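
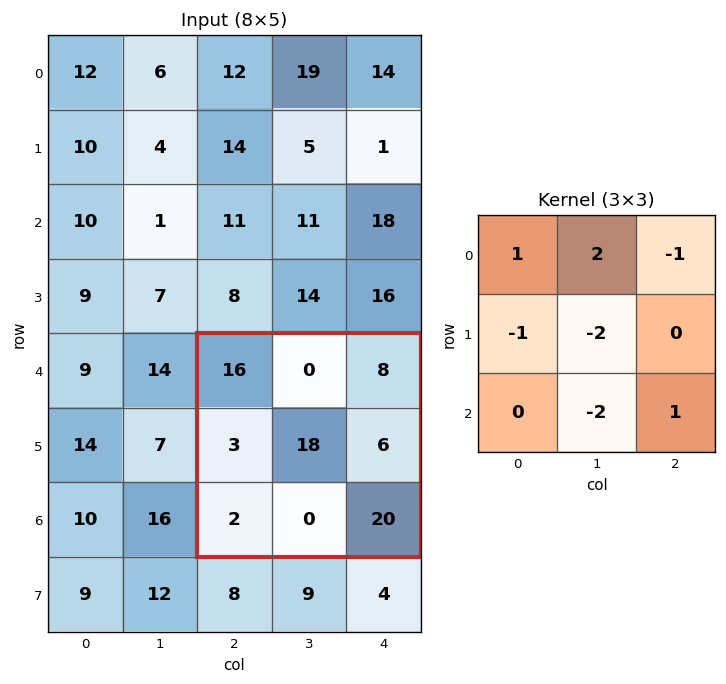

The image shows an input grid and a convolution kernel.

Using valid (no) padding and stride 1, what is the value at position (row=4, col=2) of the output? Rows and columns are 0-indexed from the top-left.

-11

The receptive field on the input at this output position is [16 0 8 / 3 18 6 / 2 0 20]. Elementwise product with the kernel and sum: 16·1 + 0·2 + 8·-1 + 3·-1 + 18·-2 + 0·-2 + 20·1.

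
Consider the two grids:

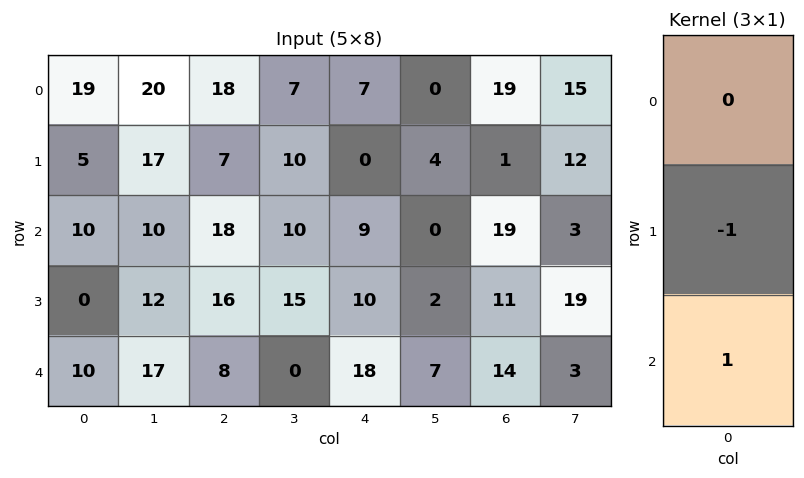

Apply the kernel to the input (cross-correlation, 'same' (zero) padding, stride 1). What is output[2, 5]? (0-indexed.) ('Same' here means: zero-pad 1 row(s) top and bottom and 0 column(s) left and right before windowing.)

2

The receptive field on the zero-padded input at this output position is [4 / 0 / 2]. Elementwise product with the kernel and sum: 0·-1 + 2·1.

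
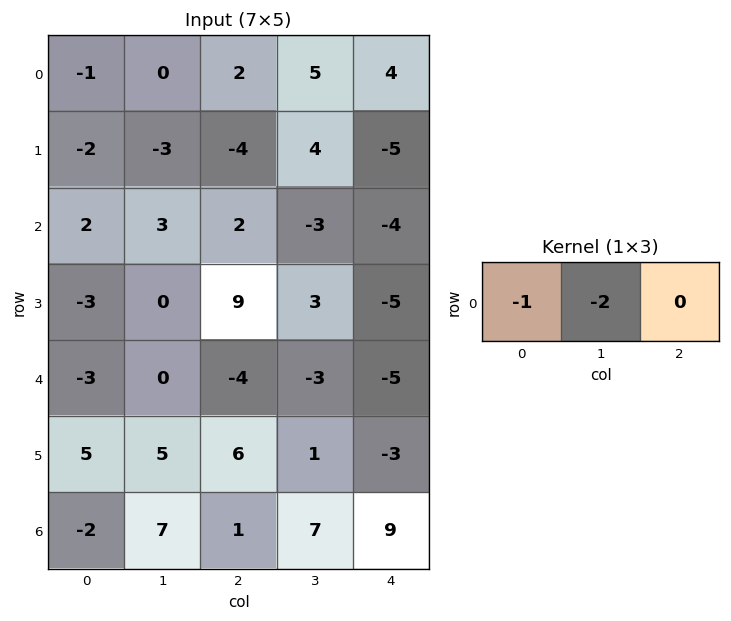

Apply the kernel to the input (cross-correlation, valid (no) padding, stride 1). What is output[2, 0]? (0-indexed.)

The receptive field on the input at this output position is [2 3 2]. Elementwise product with the kernel and sum: 2·-1 + 3·-2.

-8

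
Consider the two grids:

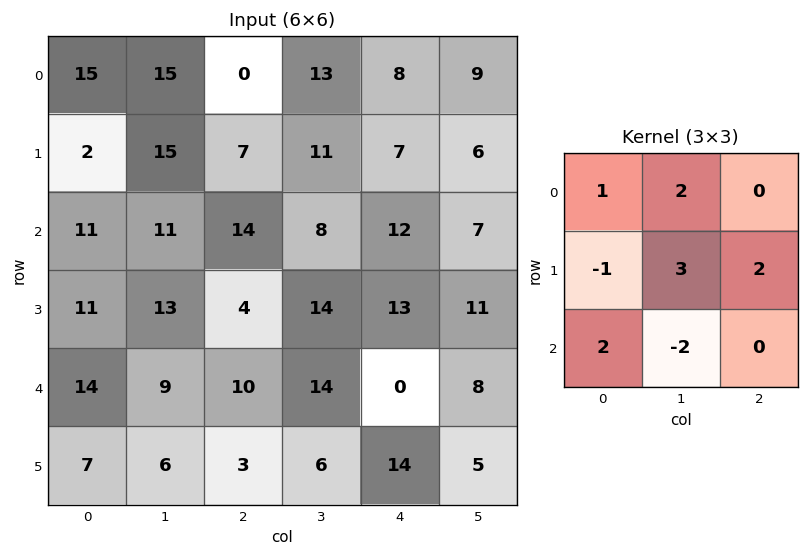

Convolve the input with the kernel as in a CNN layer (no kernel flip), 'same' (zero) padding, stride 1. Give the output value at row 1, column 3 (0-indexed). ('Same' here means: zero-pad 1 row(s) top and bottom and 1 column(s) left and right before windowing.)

78

The receptive field on the zero-padded input at this output position is [0 13 8 / 7 11 7 / 14 8 12]. Elementwise product with the kernel and sum: 0·1 + 13·2 + 7·-1 + 11·3 + 7·2 + 14·2 + 8·-2.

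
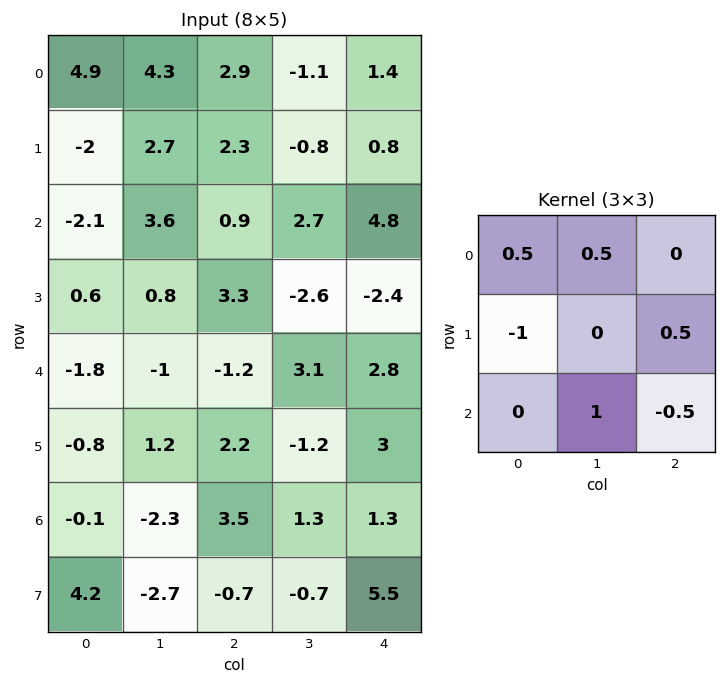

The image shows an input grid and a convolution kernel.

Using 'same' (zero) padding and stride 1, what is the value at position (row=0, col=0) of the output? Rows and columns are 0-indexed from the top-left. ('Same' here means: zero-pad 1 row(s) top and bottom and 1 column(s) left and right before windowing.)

-1.2

The receptive field on the zero-padded input at this output position is [0 0 0 / 0 4.9 4.3 / 0 -2 2.7]. Elementwise product with the kernel and sum: 0·0.5 + 0·0.5 + 0·-1 + 4.3·0.5 + -2·1 + 2.7·-0.5.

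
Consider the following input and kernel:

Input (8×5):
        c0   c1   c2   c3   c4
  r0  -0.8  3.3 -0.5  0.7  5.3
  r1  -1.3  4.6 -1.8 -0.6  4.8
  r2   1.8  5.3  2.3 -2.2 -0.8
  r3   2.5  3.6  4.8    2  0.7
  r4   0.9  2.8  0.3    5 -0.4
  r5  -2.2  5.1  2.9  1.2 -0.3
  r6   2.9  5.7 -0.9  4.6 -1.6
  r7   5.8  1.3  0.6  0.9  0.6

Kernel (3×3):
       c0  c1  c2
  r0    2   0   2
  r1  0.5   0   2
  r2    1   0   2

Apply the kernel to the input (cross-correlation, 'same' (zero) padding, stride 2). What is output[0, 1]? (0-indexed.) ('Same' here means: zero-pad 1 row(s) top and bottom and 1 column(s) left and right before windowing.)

6.45

The receptive field on the zero-padded input at this output position is [0 0 0 / 3.3 -0.5 0.7 / 4.6 -1.8 -0.6]. Elementwise product with the kernel and sum: 0·2 + 0·2 + 3.3·0.5 + 0.7·2 + 4.6·1 + -0.6·2.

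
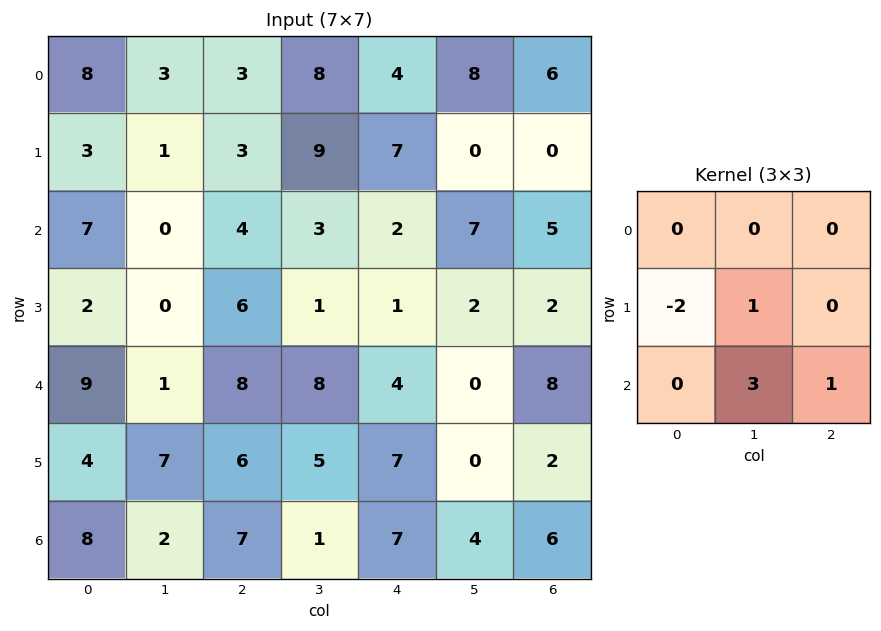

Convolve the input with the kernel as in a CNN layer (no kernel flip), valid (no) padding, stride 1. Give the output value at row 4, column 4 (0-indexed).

4

The receptive field on the input at this output position is [4 0 8 / 7 0 2 / 7 4 6]. Elementwise product with the kernel and sum: 7·-2 + 0·1 + 4·3 + 6·1.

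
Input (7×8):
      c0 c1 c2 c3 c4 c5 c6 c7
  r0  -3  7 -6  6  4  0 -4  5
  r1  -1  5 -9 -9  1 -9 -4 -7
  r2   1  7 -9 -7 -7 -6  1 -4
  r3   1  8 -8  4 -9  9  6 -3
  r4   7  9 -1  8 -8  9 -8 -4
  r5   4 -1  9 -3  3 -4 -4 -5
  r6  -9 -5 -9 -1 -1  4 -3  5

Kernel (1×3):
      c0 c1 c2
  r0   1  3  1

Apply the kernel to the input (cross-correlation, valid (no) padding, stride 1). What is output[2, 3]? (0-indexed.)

-34

The receptive field on the input at this output position is [-7 -7 -6]. Elementwise product with the kernel and sum: -7·1 + -7·3 + -6·1.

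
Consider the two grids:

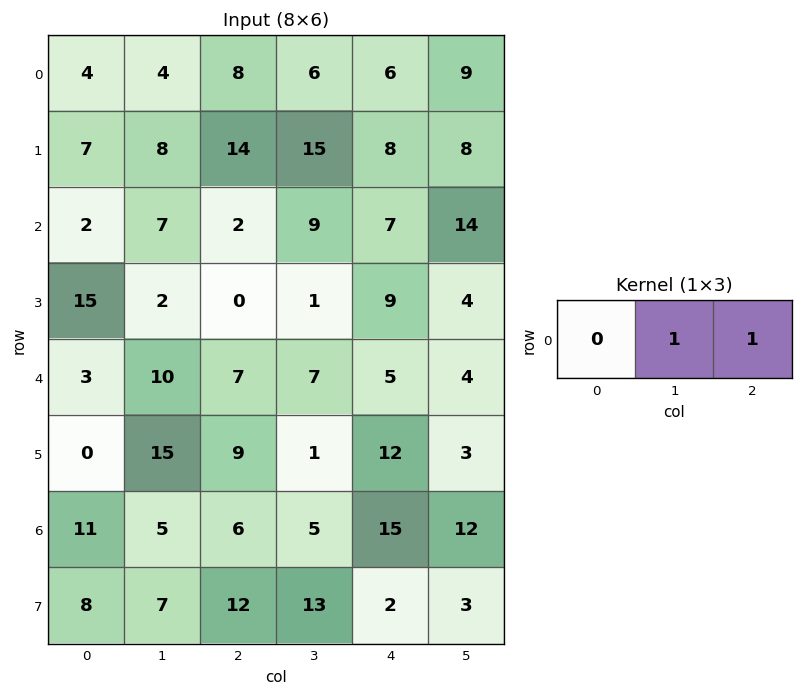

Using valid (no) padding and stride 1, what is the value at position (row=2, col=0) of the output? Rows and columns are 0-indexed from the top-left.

9

The receptive field on the input at this output position is [2 7 2]. Elementwise product with the kernel and sum: 7·1 + 2·1.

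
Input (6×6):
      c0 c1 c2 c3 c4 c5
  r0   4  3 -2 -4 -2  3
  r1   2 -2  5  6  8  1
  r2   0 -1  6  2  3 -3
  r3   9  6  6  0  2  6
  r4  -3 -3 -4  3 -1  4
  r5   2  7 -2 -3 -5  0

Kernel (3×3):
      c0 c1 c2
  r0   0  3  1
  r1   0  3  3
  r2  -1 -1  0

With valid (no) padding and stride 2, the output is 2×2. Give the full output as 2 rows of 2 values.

Output[0,0]: The receptive field on the input at this output position is [4 3 -2 / 2 -2 5 / 0 -1 6]. Elementwise product with the kernel and sum: 3·3 + -2·1 + -2·3 + 5·3 + 0·-1 + -1·-1.
Output[0,1]: The receptive field on the input at this output position is [-2 -4 -2 / 5 6 8 / 6 2 3]. Elementwise product with the kernel and sum: -4·3 + -2·1 + 6·3 + 8·3 + 6·-1 + 2·-1.

17 20
45 16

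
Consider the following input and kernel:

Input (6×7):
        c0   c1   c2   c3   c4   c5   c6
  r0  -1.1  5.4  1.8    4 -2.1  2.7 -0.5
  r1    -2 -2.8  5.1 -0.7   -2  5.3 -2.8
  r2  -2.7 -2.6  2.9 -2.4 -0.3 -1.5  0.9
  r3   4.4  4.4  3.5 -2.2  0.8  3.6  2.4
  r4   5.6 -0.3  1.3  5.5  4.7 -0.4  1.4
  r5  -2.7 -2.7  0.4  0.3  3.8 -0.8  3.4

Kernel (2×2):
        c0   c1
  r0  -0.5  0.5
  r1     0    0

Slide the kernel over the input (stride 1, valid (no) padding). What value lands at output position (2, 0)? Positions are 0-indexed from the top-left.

The receptive field on the input at this output position is [-2.7 -2.6 / 4.4 4.4]. Elementwise product with the kernel and sum: -2.7·-0.5 + -2.6·0.5.

0.05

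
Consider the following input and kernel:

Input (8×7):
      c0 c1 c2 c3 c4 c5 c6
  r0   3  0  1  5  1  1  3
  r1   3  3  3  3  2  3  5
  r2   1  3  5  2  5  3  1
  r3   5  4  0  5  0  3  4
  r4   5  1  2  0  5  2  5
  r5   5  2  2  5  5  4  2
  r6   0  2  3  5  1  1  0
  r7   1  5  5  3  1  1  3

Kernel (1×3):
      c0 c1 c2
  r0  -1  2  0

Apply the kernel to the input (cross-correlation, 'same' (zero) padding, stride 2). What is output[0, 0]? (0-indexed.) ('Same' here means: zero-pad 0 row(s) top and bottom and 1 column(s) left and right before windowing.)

The receptive field on the zero-padded input at this output position is [0 3 0]. Elementwise product with the kernel and sum: 0·-1 + 3·2.

6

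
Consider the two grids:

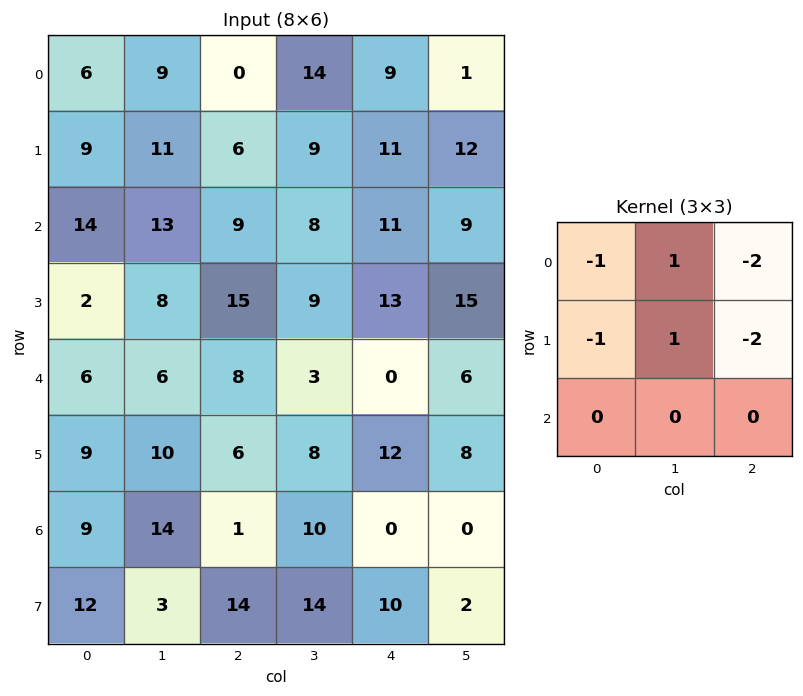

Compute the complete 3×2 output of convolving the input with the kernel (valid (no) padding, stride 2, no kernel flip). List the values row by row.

-7 -23
-43 -55
-27 -27

Output[0,0]: The receptive field on the input at this output position is [6 9 0 / 9 11 6 / 14 13 9]. Elementwise product with the kernel and sum: 6·-1 + 9·1 + 0·-2 + 9·-1 + 11·1 + 6·-2.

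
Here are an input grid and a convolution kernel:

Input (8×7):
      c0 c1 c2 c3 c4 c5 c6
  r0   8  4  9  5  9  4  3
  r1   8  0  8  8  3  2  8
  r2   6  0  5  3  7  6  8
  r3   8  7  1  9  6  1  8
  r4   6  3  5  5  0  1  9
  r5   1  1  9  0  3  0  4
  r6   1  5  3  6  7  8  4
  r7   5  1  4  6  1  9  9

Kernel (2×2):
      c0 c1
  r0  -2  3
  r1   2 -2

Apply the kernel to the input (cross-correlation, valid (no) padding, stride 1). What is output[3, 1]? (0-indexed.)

The receptive field on the input at this output position is [7 1 / 3 5]. Elementwise product with the kernel and sum: 7·-2 + 1·3 + 3·2 + 5·-2.

-15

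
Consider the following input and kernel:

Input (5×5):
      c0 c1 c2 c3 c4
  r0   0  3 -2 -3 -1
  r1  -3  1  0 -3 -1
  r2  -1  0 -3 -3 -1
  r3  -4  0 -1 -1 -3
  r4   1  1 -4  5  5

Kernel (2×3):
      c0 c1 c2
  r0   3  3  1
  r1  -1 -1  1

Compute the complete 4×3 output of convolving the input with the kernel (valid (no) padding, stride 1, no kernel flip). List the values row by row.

Output[0,0]: The receptive field on the input at this output position is [0 3 -2 / -3 1 0]. Elementwise product with the kernel and sum: 0·3 + 3·3 + -2·1 + -3·-1 + 1·-1 + 0·1.
Output[0,1]: The receptive field on the input at this output position is [3 -2 -3 / 1 0 -3]. Elementwise product with the kernel and sum: 3·3 + -2·3 + -3·1 + 1·-1 + 0·-1 + -3·1.

9 -4 -14
-8 0 -5
-3 -12 -20
-19 4 -5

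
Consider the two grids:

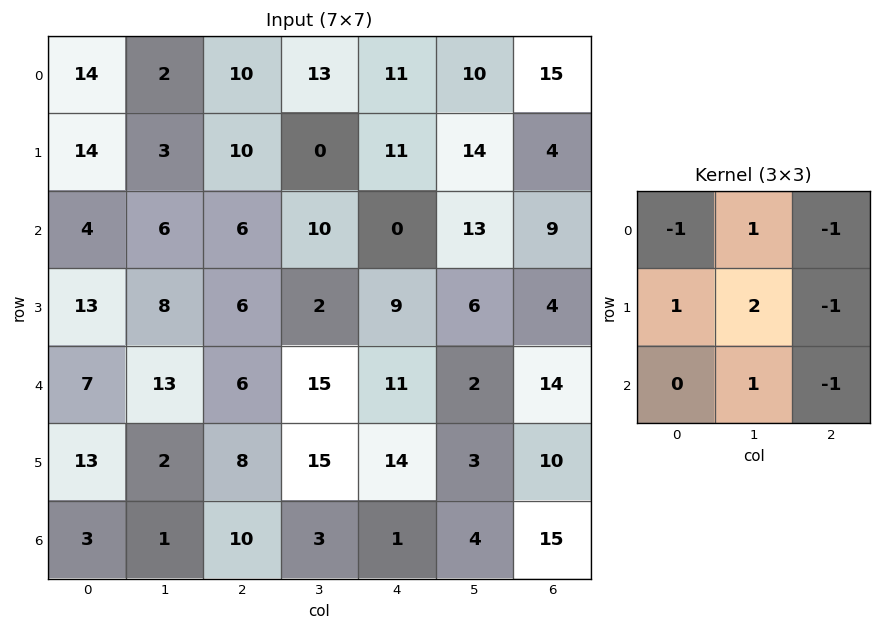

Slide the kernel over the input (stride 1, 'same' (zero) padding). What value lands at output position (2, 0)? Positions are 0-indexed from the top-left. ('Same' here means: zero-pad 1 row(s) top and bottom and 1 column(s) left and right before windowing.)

The receptive field on the zero-padded input at this output position is [0 14 3 / 0 4 6 / 0 13 8]. Elementwise product with the kernel and sum: 0·-1 + 14·1 + 3·-1 + 0·1 + 4·2 + 6·-1 + 13·1 + 8·-1.

18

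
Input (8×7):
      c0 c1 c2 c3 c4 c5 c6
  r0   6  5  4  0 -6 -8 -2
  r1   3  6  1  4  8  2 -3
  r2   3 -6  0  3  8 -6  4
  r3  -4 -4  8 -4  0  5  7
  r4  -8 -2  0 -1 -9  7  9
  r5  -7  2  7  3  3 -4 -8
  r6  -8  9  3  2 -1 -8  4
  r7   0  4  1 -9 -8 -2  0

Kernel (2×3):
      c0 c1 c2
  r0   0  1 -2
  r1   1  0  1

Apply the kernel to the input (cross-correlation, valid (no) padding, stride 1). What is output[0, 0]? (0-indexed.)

The receptive field on the input at this output position is [6 5 4 / 3 6 1]. Elementwise product with the kernel and sum: 5·1 + 4·-2 + 3·1 + 1·1.

1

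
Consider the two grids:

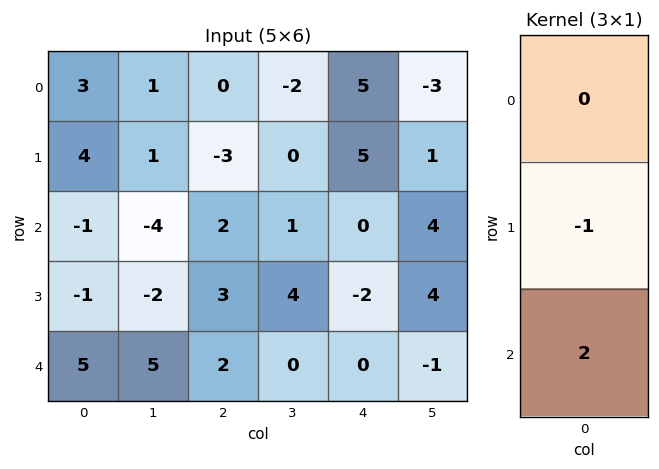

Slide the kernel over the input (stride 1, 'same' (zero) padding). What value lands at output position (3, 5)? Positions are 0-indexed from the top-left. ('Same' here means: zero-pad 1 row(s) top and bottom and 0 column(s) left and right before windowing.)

-6

The receptive field on the zero-padded input at this output position is [4 / 4 / -1]. Elementwise product with the kernel and sum: 4·-1 + -1·2.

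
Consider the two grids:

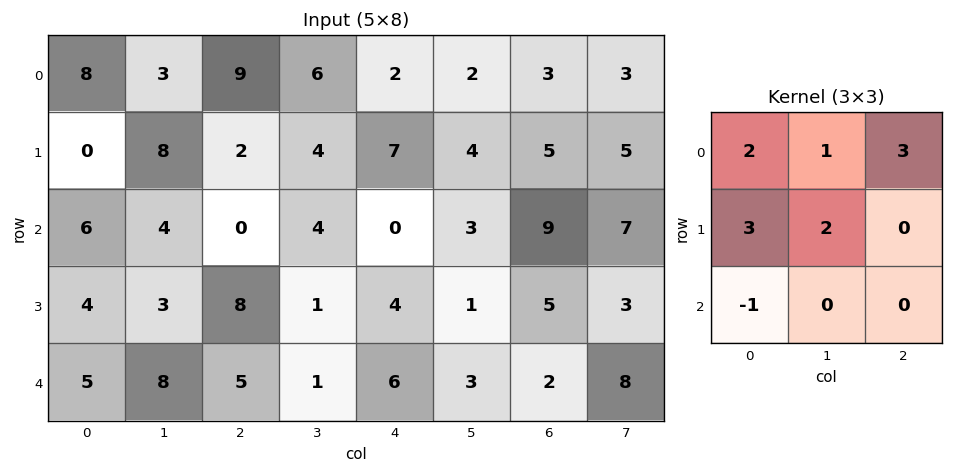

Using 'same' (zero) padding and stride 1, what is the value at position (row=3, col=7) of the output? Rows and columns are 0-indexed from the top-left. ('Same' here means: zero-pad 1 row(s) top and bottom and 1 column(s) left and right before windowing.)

44

The receptive field on the zero-padded input at this output position is [9 7 0 / 5 3 0 / 2 8 0]. Elementwise product with the kernel and sum: 9·2 + 7·1 + 0·3 + 5·3 + 3·2 + 2·-1.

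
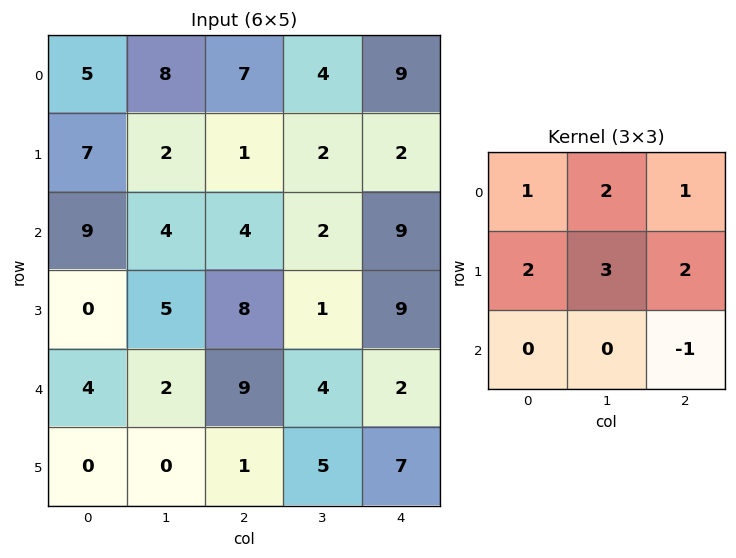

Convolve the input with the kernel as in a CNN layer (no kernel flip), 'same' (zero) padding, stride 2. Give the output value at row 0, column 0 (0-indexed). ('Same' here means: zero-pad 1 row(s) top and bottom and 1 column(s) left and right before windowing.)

29

The receptive field on the zero-padded input at this output position is [0 0 0 / 0 5 8 / 0 7 2]. Elementwise product with the kernel and sum: 0·1 + 0·2 + 0·1 + 0·2 + 5·3 + 8·2 + 2·-1.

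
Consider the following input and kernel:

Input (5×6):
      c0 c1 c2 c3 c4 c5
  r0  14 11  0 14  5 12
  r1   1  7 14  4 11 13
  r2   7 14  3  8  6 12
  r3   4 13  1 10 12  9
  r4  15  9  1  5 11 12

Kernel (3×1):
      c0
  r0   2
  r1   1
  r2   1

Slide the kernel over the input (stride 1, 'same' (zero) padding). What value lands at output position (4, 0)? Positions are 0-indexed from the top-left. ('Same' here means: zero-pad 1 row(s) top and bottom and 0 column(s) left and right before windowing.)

The receptive field on the zero-padded input at this output position is [4 / 15 / 0]. Elementwise product with the kernel and sum: 4·2 + 15·1 + 0·1.

23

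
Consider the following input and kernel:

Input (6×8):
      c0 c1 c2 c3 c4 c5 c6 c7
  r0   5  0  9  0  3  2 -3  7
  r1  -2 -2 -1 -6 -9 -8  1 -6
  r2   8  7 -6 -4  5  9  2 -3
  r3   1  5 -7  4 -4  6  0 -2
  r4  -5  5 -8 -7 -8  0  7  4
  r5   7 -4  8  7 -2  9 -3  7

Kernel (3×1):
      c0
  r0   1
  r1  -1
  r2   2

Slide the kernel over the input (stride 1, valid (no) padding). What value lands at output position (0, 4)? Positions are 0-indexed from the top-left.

The receptive field on the input at this output position is [3 / -9 / 5]. Elementwise product with the kernel and sum: 3·1 + -9·-1 + 5·2.

22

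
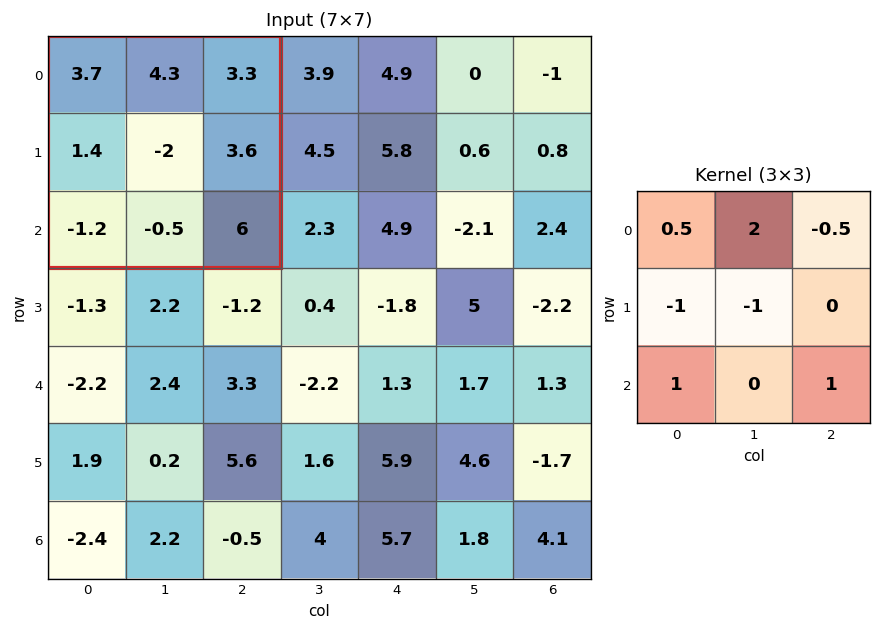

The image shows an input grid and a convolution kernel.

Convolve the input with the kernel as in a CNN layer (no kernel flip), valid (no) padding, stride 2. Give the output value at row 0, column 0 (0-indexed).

14.2

The receptive field on the input at this output position is [3.7 4.3 3.3 / 1.4 -2 3.6 / -1.2 -0.5 6]. Elementwise product with the kernel and sum: 3.7·0.5 + 4.3·2 + 3.3·-0.5 + 1.4·-1 + -2·-1 + -1.2·1 + 6·1.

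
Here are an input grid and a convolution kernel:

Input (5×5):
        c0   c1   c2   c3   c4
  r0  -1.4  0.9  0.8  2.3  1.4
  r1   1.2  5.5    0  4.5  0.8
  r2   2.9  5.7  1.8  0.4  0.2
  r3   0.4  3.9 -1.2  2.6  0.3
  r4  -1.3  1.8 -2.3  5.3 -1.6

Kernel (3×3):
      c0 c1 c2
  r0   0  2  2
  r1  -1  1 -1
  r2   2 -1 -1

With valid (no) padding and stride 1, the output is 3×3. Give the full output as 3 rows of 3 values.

Output[0,0]: The receptive field on the input at this output position is [-1.4 0.9 0.8 / 1.2 5.5 0 / 2.9 5.7 1.8]. Elementwise product with the kernel and sum: 0.9·2 + 0.8·2 + 1.2·-1 + 5.5·1 + 0·-1 + 2.9·2 + 5.7·-1 + 1.8·-1.

6 5.4 14.1
10.1 11.1 3.7
17.6 -2.7 -3.6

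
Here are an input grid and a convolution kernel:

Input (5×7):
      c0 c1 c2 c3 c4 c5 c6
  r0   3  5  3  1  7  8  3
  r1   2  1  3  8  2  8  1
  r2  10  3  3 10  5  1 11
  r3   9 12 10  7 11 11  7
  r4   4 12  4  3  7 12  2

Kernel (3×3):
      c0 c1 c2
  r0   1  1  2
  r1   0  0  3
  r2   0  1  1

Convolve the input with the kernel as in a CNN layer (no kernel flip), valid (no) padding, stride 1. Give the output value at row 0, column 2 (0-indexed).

The receptive field on the input at this output position is [3 1 7 / 3 8 2 / 3 10 5]. Elementwise product with the kernel and sum: 3·1 + 1·1 + 7·2 + 2·3 + 10·1 + 5·1.

39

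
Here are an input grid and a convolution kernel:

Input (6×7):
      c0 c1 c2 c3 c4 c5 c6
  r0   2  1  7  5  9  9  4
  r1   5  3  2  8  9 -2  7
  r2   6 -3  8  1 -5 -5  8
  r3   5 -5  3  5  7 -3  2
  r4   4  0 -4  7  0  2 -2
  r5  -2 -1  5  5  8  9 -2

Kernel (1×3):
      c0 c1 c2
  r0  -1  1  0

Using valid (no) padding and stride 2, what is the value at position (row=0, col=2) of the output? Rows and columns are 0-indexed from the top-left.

The receptive field on the input at this output position is [9 9 4]. Elementwise product with the kernel and sum: 9·-1 + 9·1.

0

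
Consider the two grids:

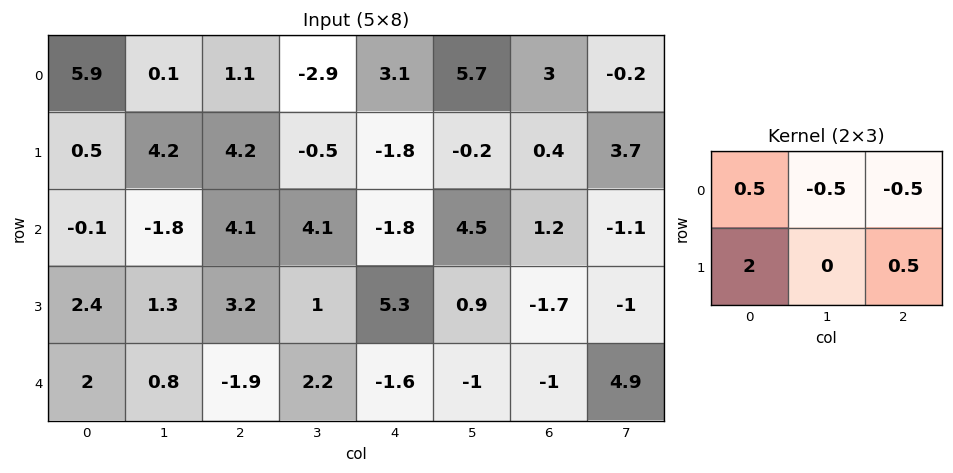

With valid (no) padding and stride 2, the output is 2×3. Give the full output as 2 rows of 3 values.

5.45 7.95 -6.2
5.2 9.95 6

Output[0,0]: The receptive field on the input at this output position is [5.9 0.1 1.1 / 0.5 4.2 4.2]. Elementwise product with the kernel and sum: 5.9·0.5 + 0.1·-0.5 + 1.1·-0.5 + 0.5·2 + 4.2·0.5.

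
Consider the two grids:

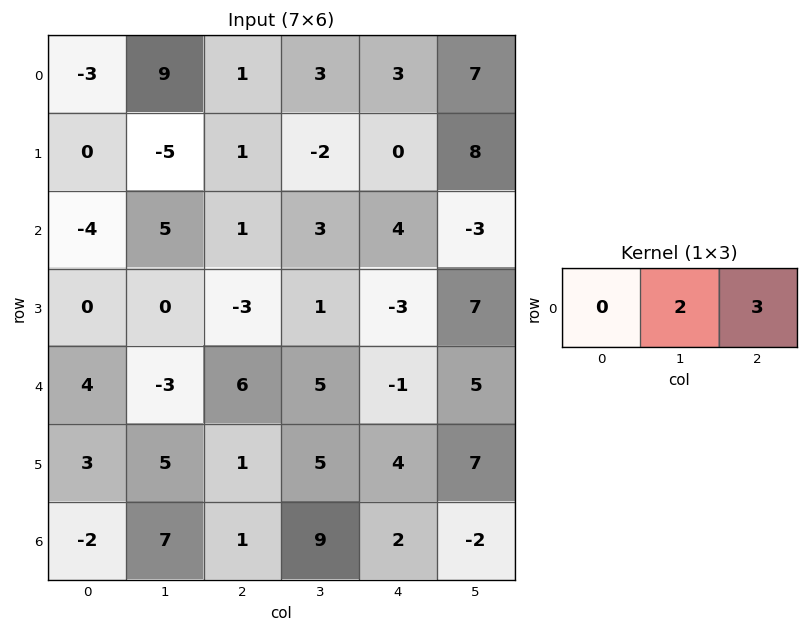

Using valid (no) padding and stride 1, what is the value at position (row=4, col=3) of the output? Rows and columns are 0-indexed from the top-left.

The receptive field on the input at this output position is [5 -1 5]. Elementwise product with the kernel and sum: -1·2 + 5·3.

13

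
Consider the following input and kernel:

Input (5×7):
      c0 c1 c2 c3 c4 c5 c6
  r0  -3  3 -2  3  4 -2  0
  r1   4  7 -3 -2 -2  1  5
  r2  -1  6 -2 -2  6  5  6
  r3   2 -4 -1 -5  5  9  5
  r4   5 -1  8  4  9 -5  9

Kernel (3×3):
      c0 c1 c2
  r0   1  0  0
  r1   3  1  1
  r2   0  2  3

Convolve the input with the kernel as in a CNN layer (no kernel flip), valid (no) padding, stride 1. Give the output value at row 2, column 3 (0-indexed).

0

The receptive field on the input at this output position is [-2 6 5 / -5 5 9 / 4 9 -5]. Elementwise product with the kernel and sum: -2·1 + -5·3 + 5·1 + 9·1 + 9·2 + -5·3.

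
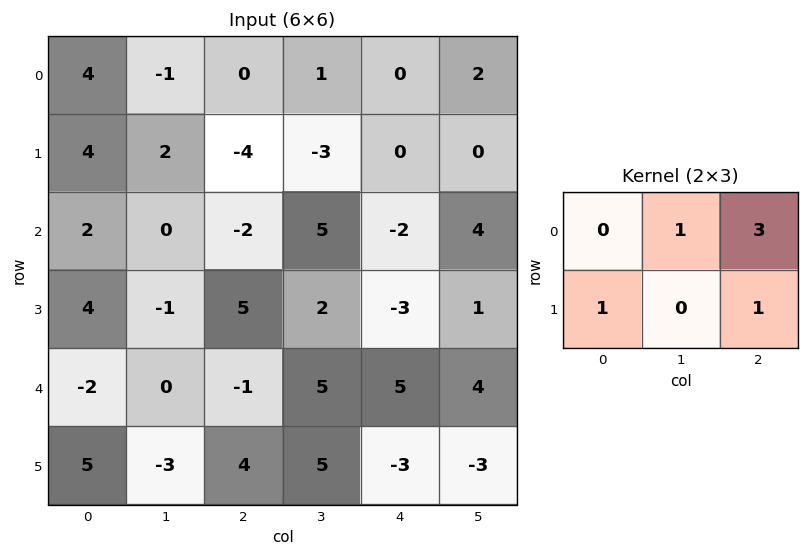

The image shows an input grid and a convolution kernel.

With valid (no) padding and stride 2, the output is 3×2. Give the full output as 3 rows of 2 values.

Output[0,0]: The receptive field on the input at this output position is [4 -1 0 / 4 2 -4]. Elementwise product with the kernel and sum: -1·1 + 0·3 + 4·1 + -4·1.

-1 -3
3 1
6 21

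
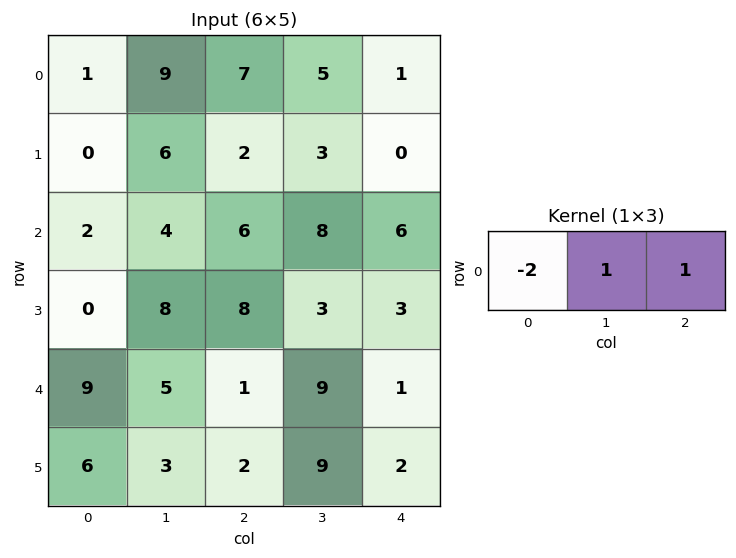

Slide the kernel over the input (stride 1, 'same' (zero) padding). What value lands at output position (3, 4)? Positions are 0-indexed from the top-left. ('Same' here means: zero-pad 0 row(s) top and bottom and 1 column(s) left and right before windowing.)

The receptive field on the zero-padded input at this output position is [3 3 0]. Elementwise product with the kernel and sum: 3·-2 + 3·1 + 0·1.

-3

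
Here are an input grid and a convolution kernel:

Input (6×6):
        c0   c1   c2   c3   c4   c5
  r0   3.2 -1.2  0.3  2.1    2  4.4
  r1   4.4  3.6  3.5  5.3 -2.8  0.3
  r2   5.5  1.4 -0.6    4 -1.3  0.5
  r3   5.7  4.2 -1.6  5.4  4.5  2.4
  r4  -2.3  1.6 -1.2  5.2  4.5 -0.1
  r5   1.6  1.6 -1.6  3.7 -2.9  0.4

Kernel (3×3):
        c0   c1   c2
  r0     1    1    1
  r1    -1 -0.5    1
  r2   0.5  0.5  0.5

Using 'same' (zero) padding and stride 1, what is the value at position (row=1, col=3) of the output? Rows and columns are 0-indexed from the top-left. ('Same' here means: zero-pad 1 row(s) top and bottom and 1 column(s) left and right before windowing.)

The receptive field on the zero-padded input at this output position is [0.3 2.1 2 / 3.5 5.3 -2.8 / -0.6 4 -1.3]. Elementwise product with the kernel and sum: 0.3·1 + 2.1·1 + 2·1 + 3.5·-1 + 5.3·-0.5 + -2.8·1 + -0.6·0.5 + 4·0.5 + -1.3·0.5.

-3.5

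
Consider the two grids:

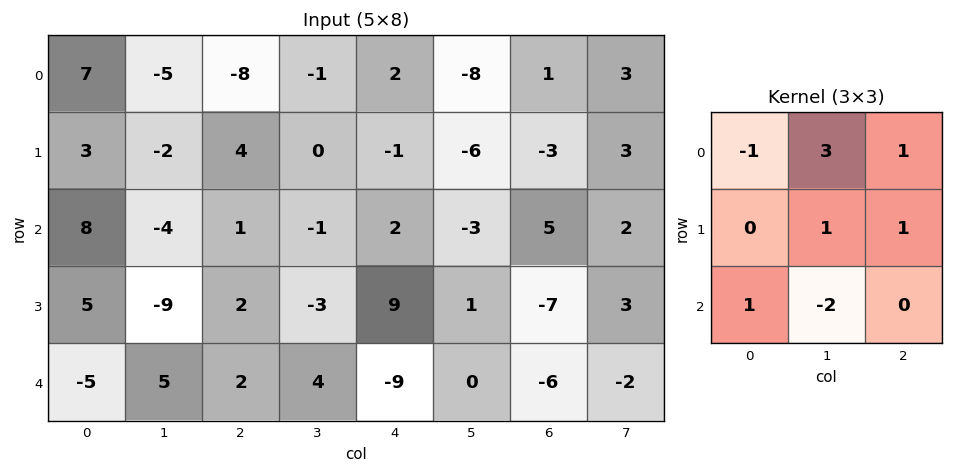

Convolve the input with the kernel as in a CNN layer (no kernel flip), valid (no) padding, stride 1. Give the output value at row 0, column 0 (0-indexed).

The receptive field on the input at this output position is [7 -5 -8 / 3 -2 4 / 8 -4 1]. Elementwise product with the kernel and sum: 7·-1 + -5·3 + -8·1 + -2·1 + 4·1 + 8·1 + -4·-2.

-12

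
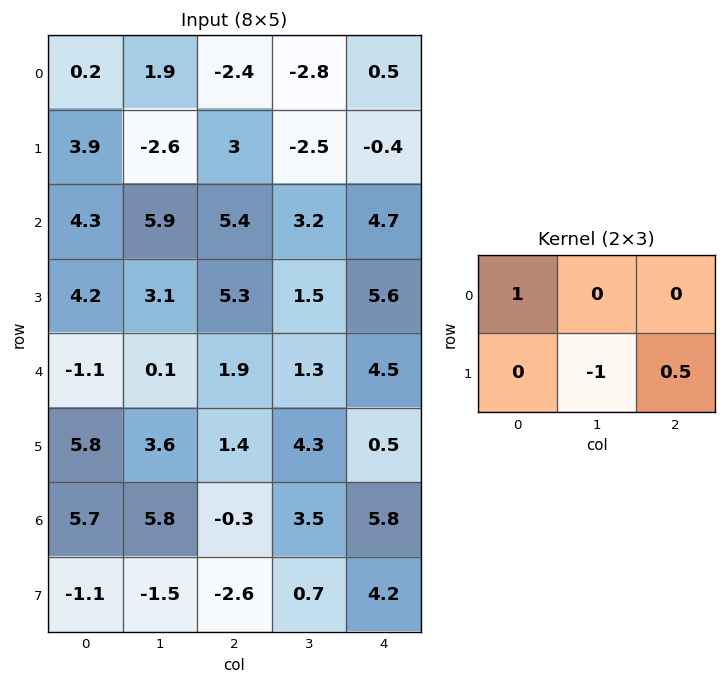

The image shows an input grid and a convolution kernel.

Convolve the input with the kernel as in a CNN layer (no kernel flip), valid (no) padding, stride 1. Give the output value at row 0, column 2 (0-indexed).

-0.1

The receptive field on the input at this output position is [-2.4 -2.8 0.5 / 3 -2.5 -0.4]. Elementwise product with the kernel and sum: -2.4·1 + -2.5·-1 + -0.4·0.5.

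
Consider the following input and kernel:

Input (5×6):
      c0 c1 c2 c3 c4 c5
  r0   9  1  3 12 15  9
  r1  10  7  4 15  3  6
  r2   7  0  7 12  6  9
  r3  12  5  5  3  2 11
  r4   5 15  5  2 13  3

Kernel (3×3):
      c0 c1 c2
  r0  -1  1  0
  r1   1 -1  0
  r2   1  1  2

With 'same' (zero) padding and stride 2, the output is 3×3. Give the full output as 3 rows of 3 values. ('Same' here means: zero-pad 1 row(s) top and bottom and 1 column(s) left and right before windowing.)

Output[0,0]: The receptive field on the zero-padded input at this output position is [0 0 0 / 0 9 1 / 0 10 7]. Elementwise product with the kernel and sum: 0·-1 + 0·1 + 0·1 + 9·-1 + 0·1 + 10·1 + 7·2.
Output[0,1]: The receptive field on the zero-padded input at this output position is [0 0 0 / 1 3 12 / 7 4 15]. Elementwise product with the kernel and sum: 0·-1 + 0·1 + 1·1 + 3·-1 + 7·1 + 4·1 + 15·2.

15 39 27
25 6 21
7 10 -12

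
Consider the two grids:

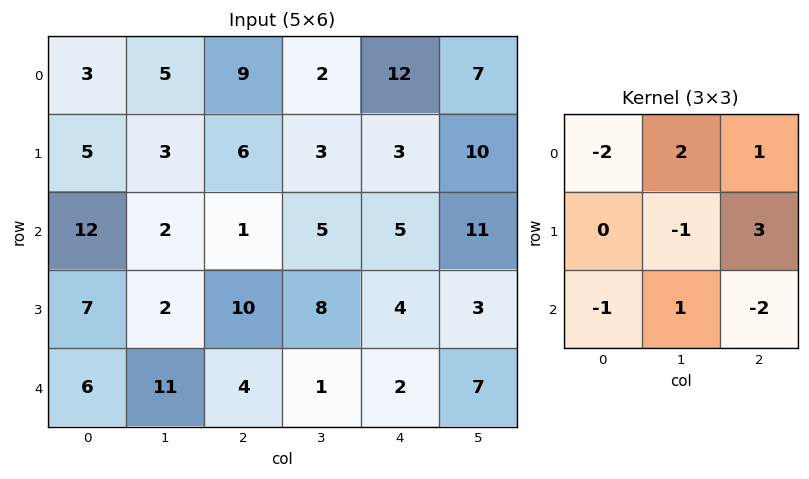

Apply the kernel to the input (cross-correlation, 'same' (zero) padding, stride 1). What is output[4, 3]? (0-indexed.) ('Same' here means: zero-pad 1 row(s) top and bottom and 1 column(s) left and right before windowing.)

5

The receptive field on the zero-padded input at this output position is [10 8 4 / 4 1 2 / 0 0 0]. Elementwise product with the kernel and sum: 10·-2 + 8·2 + 4·1 + 1·-1 + 2·3 + 0·-1 + 0·1 + 0·-2.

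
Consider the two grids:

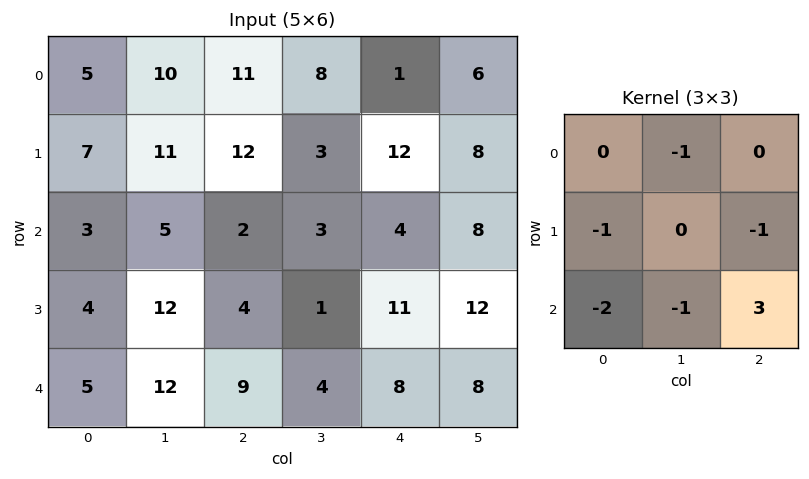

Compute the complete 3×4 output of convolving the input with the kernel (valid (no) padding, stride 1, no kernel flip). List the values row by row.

Output[0,0]: The receptive field on the input at this output position is [5 10 11 / 7 11 12 / 3 5 2]. Elementwise product with the kernel and sum: 10·-1 + 7·-1 + 12·-1 + 3·-2 + 5·-1 + 2·3.

-34 -28 -27 2
-24 -45 15 0
-8 -36 -16 -9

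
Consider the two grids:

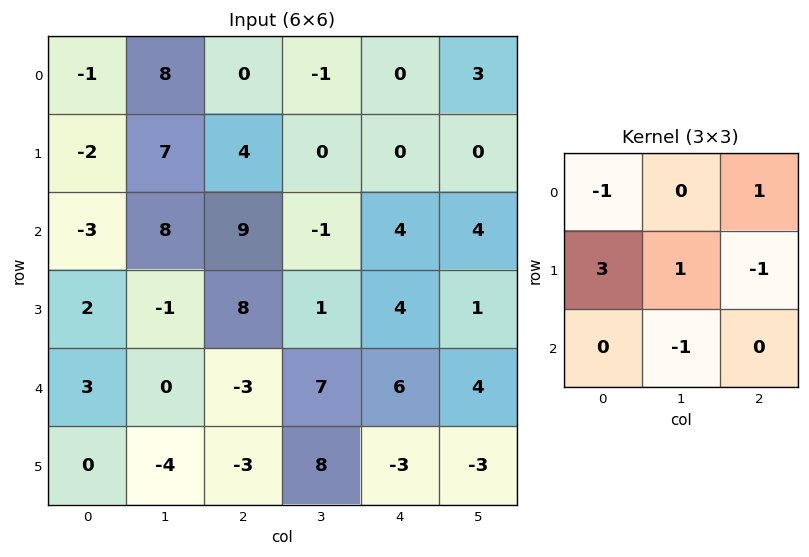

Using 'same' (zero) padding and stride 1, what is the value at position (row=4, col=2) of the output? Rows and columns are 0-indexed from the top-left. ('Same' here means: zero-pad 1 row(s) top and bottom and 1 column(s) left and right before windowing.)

-5

The receptive field on the zero-padded input at this output position is [-1 8 1 / 0 -3 7 / -4 -3 8]. Elementwise product with the kernel and sum: -1·-1 + 1·1 + 0·3 + -3·1 + 7·-1 + -3·-1.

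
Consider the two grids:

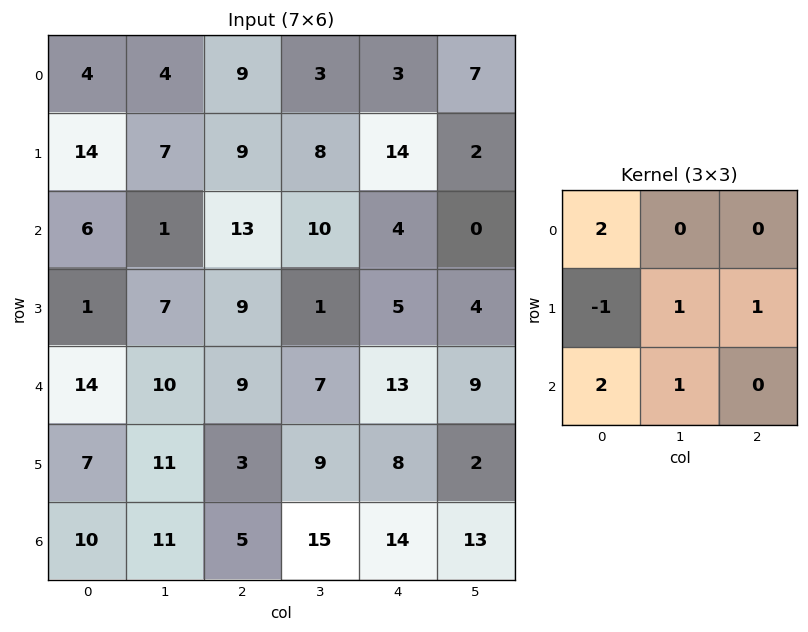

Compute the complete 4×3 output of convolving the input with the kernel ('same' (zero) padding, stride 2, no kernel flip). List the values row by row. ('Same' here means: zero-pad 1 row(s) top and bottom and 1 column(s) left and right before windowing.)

Output[0,0]: The receptive field on the zero-padded input at this output position is [0 0 0 / 0 4 4 / 0 14 7]. Elementwise product with the kernel and sum: 0·2 + 0·-1 + 4·1 + 4·1 + 0·2 + 14·1.
Output[0,1]: The receptive field on the zero-padded input at this output position is [0 0 0 / 4 9 3 / 7 9 8]. Elementwise product with the kernel and sum: 0·2 + 4·-1 + 9·1 + 3·1 + 7·2 + 9·1.

22 31 37
8 59 17
31 45 43
21 31 30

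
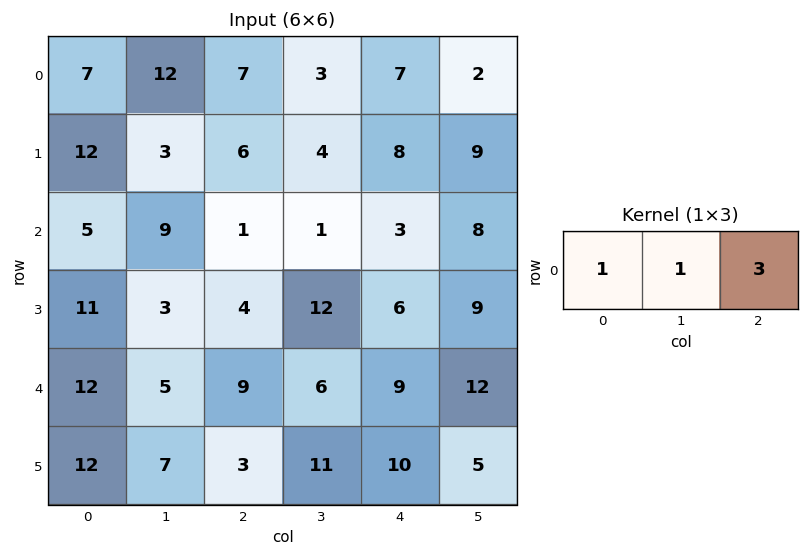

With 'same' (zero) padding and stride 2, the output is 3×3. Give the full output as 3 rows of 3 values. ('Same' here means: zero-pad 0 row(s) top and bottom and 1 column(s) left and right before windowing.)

43 28 16
32 13 28
27 32 51

Output[0,0]: The receptive field on the zero-padded input at this output position is [0 7 12]. Elementwise product with the kernel and sum: 0·1 + 7·1 + 12·3.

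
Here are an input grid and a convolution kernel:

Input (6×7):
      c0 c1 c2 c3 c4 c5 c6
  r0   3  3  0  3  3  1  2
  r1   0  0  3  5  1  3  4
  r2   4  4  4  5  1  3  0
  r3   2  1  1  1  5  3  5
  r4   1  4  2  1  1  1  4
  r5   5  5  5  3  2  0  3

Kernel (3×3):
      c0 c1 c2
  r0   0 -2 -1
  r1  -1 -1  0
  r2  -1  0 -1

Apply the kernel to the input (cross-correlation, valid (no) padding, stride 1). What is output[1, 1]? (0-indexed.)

-21

The receptive field on the input at this output position is [0 3 5 / 4 4 5 / 1 1 1]. Elementwise product with the kernel and sum: 3·-2 + 5·-1 + 4·-1 + 4·-1 + 1·-1 + 1·-1.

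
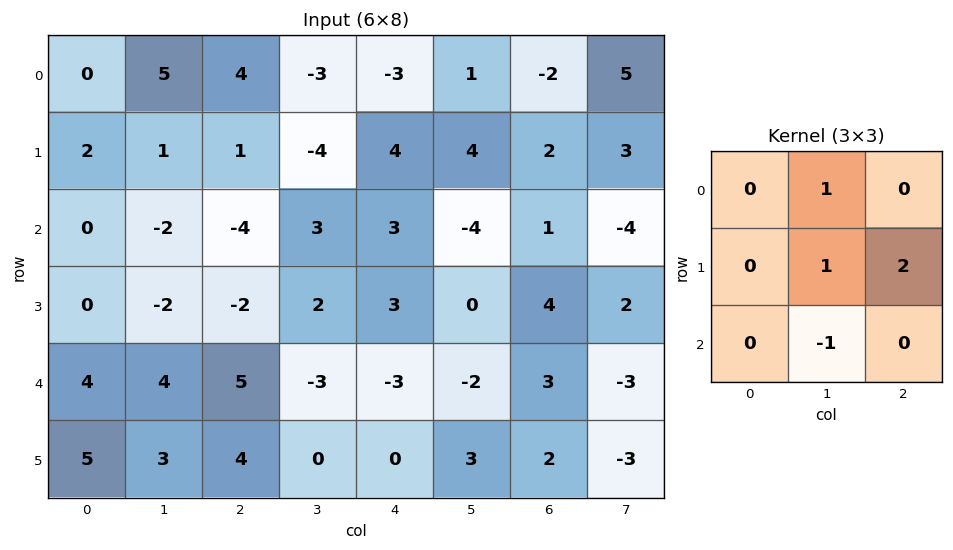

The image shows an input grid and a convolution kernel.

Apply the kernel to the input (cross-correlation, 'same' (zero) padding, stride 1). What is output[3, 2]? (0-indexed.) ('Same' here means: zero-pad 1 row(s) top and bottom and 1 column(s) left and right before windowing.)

The receptive field on the zero-padded input at this output position is [-2 -4 3 / -2 -2 2 / 4 5 -3]. Elementwise product with the kernel and sum: -4·1 + -2·1 + 2·2 + 5·-1.

-7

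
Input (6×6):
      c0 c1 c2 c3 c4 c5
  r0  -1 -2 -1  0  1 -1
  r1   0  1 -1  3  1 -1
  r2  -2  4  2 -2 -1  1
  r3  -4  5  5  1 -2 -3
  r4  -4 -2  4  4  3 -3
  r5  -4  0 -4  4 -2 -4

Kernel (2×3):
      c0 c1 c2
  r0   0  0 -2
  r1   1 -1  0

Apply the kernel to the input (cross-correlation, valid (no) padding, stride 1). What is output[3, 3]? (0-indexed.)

The receptive field on the input at this output position is [1 -2 -3 / 4 3 -3]. Elementwise product with the kernel and sum: -3·-2 + 4·1 + 3·-1.

7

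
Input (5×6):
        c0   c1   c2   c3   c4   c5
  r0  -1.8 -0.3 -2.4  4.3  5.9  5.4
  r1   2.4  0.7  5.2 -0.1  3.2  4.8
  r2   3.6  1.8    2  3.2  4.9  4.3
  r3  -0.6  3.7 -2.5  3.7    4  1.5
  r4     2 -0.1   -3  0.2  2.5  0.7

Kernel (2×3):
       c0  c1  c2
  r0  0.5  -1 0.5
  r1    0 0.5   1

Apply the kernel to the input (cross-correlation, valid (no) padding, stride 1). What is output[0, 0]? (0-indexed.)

The receptive field on the input at this output position is [-1.8 -0.3 -2.4 / 2.4 0.7 5.2]. Elementwise product with the kernel and sum: -1.8·0.5 + -0.3·-1 + -2.4·0.5 + 0.7·0.5 + 5.2·1.

3.75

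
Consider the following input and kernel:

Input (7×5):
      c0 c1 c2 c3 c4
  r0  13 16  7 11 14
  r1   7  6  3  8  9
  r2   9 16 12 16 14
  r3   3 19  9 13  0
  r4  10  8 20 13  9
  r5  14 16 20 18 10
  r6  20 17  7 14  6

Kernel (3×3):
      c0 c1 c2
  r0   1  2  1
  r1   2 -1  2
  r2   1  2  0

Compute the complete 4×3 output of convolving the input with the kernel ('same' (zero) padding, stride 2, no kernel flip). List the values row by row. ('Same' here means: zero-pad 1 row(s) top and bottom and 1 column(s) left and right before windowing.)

Output[0,0]: The receptive field on the zero-padded input at this output position is [0 0 0 / 0 13 16 / 0 7 6]. Elementwise product with the kernel and sum: 0·1 + 0·2 + 0·1 + 0·2 + 13·-1 + 16·2 + 0·1 + 7·2.
Output[0,1]: The receptive field on the zero-padded input at this output position is [0 0 0 / 16 7 11 / 6 3 8]. Elementwise product with the kernel and sum: 0·1 + 0·2 + 0·1 + 16·2 + 7·-1 + 11·2 + 6·1 + 3·2.

33 59 34
49 109 57
59 128 68
58 129 60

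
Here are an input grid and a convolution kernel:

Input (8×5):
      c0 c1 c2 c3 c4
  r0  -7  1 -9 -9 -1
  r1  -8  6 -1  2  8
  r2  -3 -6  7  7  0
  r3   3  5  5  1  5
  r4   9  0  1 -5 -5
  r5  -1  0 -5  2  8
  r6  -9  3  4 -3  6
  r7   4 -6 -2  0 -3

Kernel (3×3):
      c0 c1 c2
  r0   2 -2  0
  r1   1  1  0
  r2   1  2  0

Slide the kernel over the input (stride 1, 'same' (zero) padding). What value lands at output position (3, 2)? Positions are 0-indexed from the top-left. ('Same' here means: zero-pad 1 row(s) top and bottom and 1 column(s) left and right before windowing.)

-14

The receptive field on the zero-padded input at this output position is [-6 7 7 / 5 5 1 / 0 1 -5]. Elementwise product with the kernel and sum: -6·2 + 7·-2 + 5·1 + 5·1 + 0·1 + 1·2.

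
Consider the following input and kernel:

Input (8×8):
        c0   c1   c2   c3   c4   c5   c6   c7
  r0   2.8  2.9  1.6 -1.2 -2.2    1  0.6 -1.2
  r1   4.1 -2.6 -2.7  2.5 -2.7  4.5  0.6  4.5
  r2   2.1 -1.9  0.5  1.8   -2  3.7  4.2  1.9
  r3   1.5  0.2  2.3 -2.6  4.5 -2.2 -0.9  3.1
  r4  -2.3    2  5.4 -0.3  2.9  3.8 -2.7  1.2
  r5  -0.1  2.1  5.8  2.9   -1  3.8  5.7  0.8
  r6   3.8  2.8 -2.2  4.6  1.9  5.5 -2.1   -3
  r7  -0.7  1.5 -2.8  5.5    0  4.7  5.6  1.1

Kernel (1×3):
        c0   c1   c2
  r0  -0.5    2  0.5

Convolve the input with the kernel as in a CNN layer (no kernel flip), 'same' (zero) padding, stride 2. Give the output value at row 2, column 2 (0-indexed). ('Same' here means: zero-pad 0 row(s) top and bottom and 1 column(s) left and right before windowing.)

The receptive field on the zero-padded input at this output position is [-0.3 2.9 3.8]. Elementwise product with the kernel and sum: -0.3·-0.5 + 2.9·2 + 3.8·0.5.

7.85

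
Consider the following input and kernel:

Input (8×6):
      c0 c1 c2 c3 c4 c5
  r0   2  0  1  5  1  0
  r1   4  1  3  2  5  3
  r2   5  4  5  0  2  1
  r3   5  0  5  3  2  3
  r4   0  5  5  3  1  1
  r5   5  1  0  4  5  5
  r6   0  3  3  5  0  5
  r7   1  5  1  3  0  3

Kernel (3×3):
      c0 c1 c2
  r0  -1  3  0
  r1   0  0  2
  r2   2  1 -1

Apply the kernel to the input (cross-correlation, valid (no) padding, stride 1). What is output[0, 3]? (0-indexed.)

The receptive field on the input at this output position is [5 1 0 / 2 5 3 / 0 2 1]. Elementwise product with the kernel and sum: 5·-1 + 1·3 + 3·2 + 0·2 + 2·1 + 1·-1.

5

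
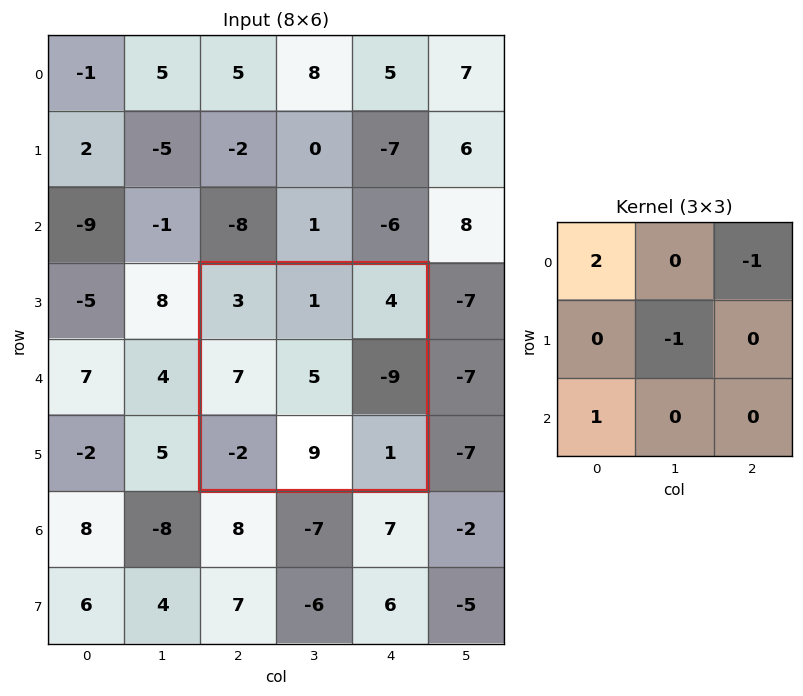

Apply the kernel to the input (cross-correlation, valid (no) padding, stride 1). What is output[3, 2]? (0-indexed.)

The receptive field on the input at this output position is [3 1 4 / 7 5 -9 / -2 9 1]. Elementwise product with the kernel and sum: 3·2 + 4·-1 + 5·-1 + -2·1.

-5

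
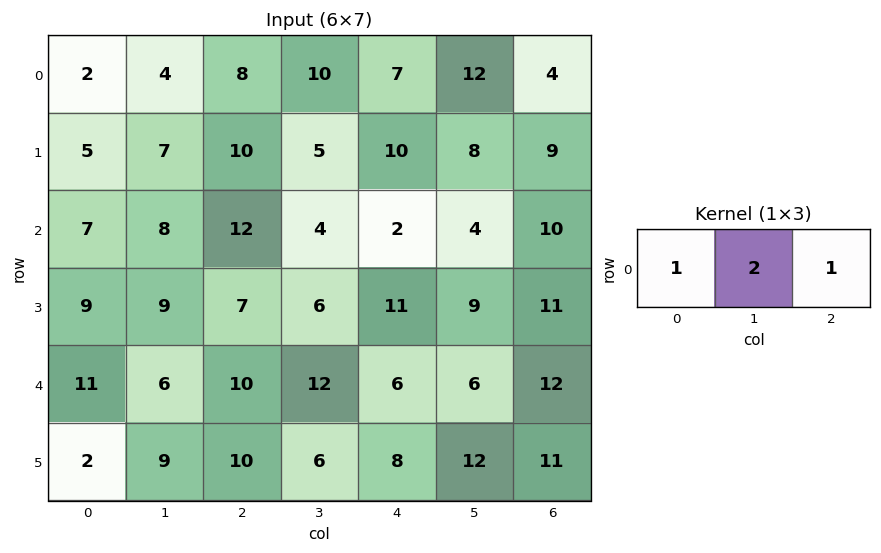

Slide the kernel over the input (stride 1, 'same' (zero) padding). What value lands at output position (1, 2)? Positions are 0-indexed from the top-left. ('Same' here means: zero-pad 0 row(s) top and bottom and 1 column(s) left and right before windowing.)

The receptive field on the zero-padded input at this output position is [7 10 5]. Elementwise product with the kernel and sum: 7·1 + 10·2 + 5·1.

32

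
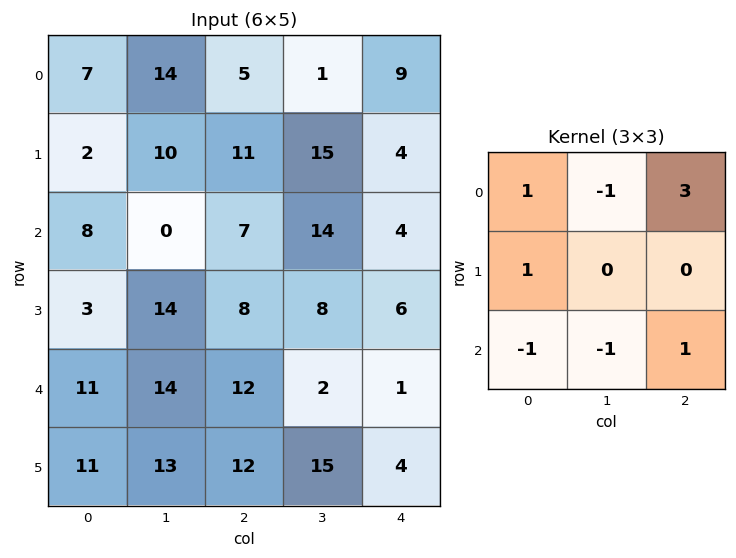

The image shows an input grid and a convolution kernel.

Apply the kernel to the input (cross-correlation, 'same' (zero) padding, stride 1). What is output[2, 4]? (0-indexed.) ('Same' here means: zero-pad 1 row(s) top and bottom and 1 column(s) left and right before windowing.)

The receptive field on the zero-padded input at this output position is [15 4 0 / 14 4 0 / 8 6 0]. Elementwise product with the kernel and sum: 15·1 + 4·-1 + 0·3 + 14·1 + 8·-1 + 6·-1 + 0·1.

11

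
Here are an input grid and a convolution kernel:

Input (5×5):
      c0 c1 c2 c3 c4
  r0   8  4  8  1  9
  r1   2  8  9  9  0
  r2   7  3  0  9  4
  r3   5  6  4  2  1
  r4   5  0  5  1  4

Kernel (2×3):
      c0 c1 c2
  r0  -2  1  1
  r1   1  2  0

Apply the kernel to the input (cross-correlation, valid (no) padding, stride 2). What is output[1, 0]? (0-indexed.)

The receptive field on the input at this output position is [7 3 0 / 5 6 4]. Elementwise product with the kernel and sum: 7·-2 + 3·1 + 0·1 + 5·1 + 6·2.

6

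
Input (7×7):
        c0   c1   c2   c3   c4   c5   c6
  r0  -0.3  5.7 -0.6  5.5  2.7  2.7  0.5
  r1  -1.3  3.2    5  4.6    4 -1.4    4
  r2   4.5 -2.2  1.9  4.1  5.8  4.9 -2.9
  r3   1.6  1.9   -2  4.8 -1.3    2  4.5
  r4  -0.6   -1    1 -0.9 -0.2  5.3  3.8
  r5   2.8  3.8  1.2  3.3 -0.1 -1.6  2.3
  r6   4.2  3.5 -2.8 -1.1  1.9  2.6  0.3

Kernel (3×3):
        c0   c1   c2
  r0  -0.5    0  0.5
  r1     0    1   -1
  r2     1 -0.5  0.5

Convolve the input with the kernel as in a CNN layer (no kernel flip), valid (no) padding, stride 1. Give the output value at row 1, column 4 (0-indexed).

The receptive field on the input at this output position is [4 -1.4 4 / 5.8 4.9 -2.9 / -1.3 2 4.5]. Elementwise product with the kernel and sum: 4·-0.5 + 4·0.5 + 4.9·1 + -2.9·-1 + -1.3·1 + 2·-0.5 + 4.5·0.5.

7.75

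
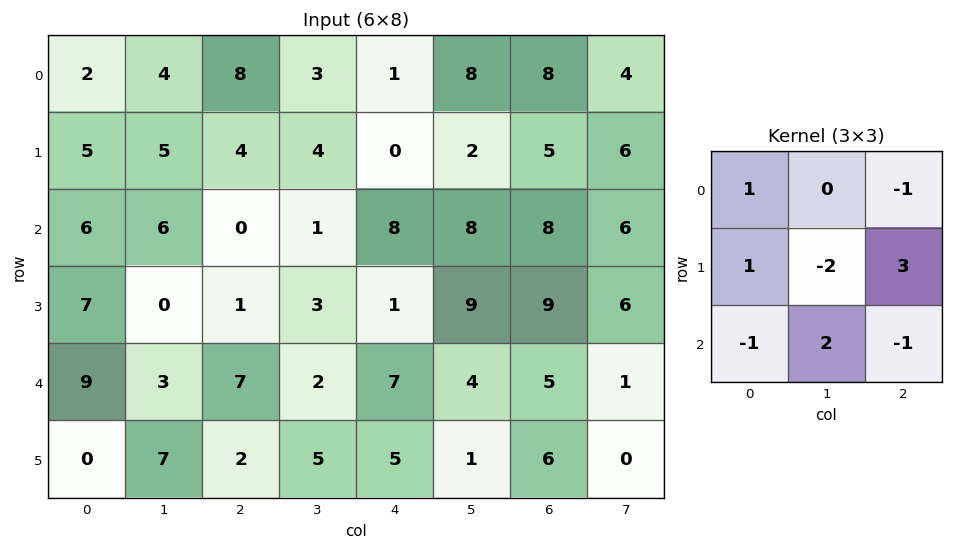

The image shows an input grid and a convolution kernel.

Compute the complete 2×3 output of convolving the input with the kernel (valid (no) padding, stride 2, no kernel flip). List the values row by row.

7 -3 4
6 -20 6

Output[0,0]: The receptive field on the input at this output position is [2 4 8 / 5 5 4 / 6 6 0]. Elementwise product with the kernel and sum: 2·1 + 8·-1 + 5·1 + 5·-2 + 4·3 + 6·-1 + 6·2 + 0·-1.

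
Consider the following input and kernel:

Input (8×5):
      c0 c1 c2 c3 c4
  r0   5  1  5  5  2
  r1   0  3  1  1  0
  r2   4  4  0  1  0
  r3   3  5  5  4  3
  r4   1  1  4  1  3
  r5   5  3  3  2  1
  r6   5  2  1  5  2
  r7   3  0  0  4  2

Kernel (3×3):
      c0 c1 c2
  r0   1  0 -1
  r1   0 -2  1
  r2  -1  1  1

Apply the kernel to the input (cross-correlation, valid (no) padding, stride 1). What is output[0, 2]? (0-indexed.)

2

The receptive field on the input at this output position is [5 5 2 / 1 1 0 / 0 1 0]. Elementwise product with the kernel and sum: 5·1 + 2·-1 + 1·-2 + 0·1 + 0·-1 + 1·1 + 0·1.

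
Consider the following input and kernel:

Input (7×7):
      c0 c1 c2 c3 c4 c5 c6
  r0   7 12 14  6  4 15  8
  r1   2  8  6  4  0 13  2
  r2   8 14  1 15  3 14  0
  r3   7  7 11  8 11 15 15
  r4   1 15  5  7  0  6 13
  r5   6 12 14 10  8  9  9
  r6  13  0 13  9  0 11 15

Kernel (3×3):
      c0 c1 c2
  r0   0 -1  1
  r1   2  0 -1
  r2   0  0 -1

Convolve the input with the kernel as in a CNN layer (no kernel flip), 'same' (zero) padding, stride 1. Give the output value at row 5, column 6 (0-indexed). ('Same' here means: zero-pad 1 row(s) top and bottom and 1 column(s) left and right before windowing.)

5

The receptive field on the zero-padded input at this output position is [6 13 0 / 9 9 0 / 11 15 0]. Elementwise product with the kernel and sum: 13·-1 + 0·1 + 9·2 + 0·-1 + 0·-1.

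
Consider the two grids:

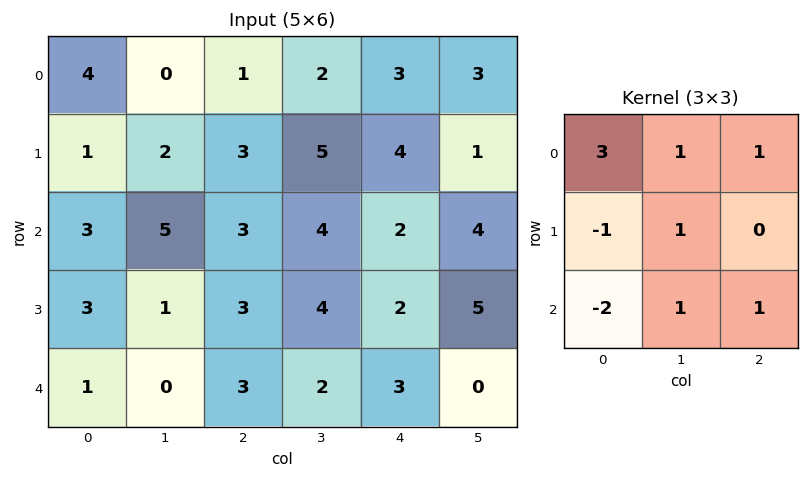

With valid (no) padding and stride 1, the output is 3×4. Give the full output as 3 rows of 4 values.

16 1 10 9
8 17 19 17
16 29 15 15

Output[0,0]: The receptive field on the input at this output position is [4 0 1 / 1 2 3 / 3 5 3]. Elementwise product with the kernel and sum: 4·3 + 0·1 + 1·1 + 1·-1 + 2·1 + 3·-2 + 5·1 + 3·1.
Output[0,1]: The receptive field on the input at this output position is [0 1 2 / 2 3 5 / 5 3 4]. Elementwise product with the kernel and sum: 0·3 + 1·1 + 2·1 + 2·-1 + 3·1 + 5·-2 + 3·1 + 4·1.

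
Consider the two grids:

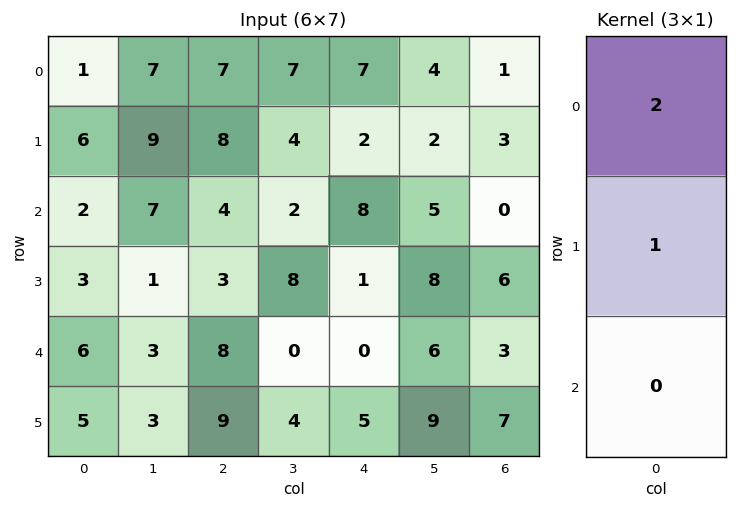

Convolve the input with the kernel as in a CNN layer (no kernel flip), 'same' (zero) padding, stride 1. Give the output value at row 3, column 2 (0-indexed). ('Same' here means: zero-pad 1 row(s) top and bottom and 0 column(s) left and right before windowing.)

11

The receptive field on the zero-padded input at this output position is [4 / 3 / 8]. Elementwise product with the kernel and sum: 4·2 + 3·1.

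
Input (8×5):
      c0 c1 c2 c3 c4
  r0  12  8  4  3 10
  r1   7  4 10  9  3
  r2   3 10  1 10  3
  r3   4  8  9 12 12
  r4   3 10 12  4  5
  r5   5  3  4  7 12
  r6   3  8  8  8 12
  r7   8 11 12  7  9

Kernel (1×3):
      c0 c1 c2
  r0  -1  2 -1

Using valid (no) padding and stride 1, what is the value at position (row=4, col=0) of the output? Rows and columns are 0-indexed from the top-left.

The receptive field on the input at this output position is [3 10 12]. Elementwise product with the kernel and sum: 3·-1 + 10·2 + 12·-1.

5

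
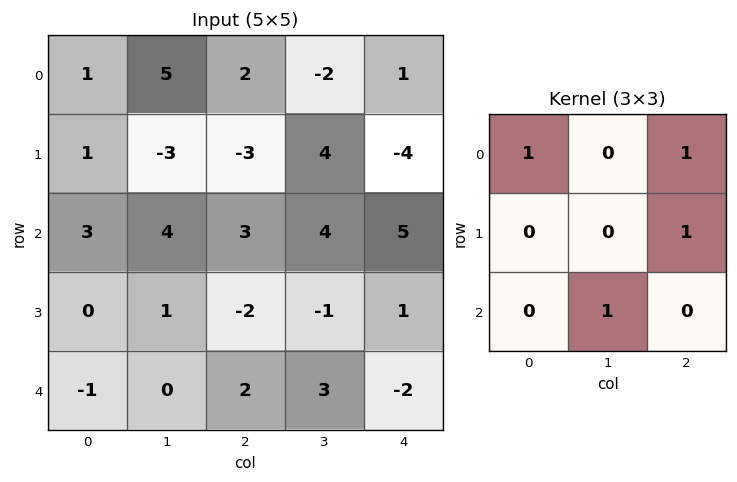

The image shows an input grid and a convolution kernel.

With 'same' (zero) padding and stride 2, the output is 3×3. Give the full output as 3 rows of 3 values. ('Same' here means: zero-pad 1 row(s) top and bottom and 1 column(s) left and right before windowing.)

Output[0,0]: The receptive field on the zero-padded input at this output position is [0 0 0 / 0 1 5 / 0 1 -3]. Elementwise product with the kernel and sum: 0·1 + 0·1 + 5·1 + 1·1.
Output[0,1]: The receptive field on the zero-padded input at this output position is [0 0 0 / 5 2 -2 / -3 -3 4]. Elementwise product with the kernel and sum: 0·1 + 0·1 + -2·1 + -3·1.

6 -5 -4
1 3 5
1 3 -1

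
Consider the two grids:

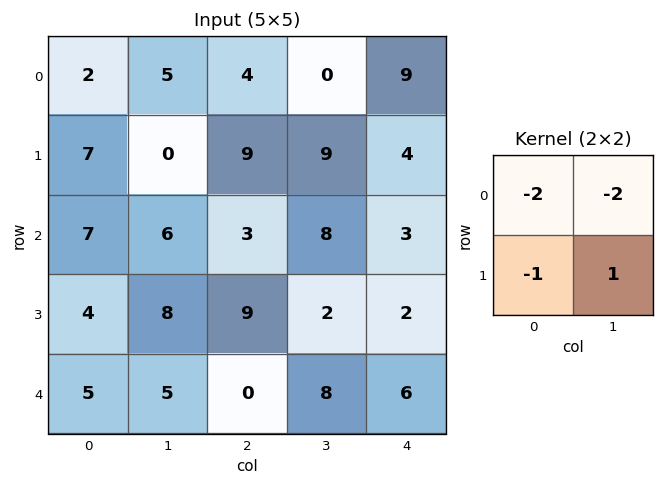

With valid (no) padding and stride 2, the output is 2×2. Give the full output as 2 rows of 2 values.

-21 -8
-22 -29

Output[0,0]: The receptive field on the input at this output position is [2 5 / 7 0]. Elementwise product with the kernel and sum: 2·-2 + 5·-2 + 7·-1 + 0·1.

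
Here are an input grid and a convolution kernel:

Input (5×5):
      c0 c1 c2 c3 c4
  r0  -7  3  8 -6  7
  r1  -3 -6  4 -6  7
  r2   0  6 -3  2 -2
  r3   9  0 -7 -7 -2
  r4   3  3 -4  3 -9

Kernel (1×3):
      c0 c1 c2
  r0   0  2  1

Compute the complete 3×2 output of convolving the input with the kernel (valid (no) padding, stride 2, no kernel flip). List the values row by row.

14 -5
9 2
2 -3

Output[0,0]: The receptive field on the input at this output position is [-7 3 8]. Elementwise product with the kernel and sum: 3·2 + 8·1.
Output[0,1]: The receptive field on the input at this output position is [8 -6 7]. Elementwise product with the kernel and sum: -6·2 + 7·1.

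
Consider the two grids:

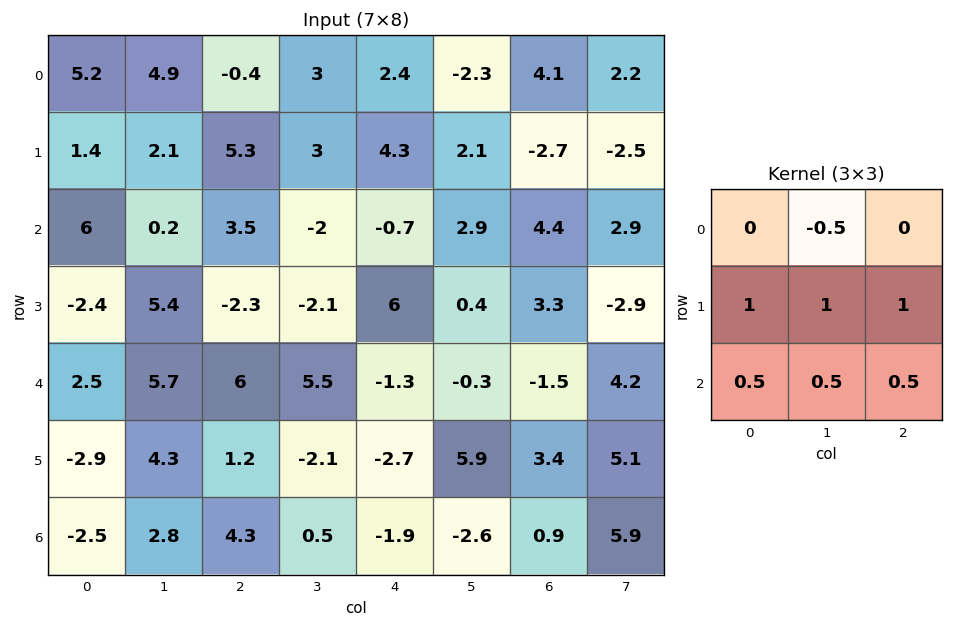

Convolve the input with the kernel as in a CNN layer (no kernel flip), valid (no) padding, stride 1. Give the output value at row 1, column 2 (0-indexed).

The receptive field on the input at this output position is [5.3 3 4.3 / 3.5 -2 -0.7 / -2.3 -2.1 6]. Elementwise product with the kernel and sum: 3·-0.5 + 3.5·1 + -2·1 + -0.7·1 + -2.3·0.5 + -2.1·0.5 + 6·0.5.

0.1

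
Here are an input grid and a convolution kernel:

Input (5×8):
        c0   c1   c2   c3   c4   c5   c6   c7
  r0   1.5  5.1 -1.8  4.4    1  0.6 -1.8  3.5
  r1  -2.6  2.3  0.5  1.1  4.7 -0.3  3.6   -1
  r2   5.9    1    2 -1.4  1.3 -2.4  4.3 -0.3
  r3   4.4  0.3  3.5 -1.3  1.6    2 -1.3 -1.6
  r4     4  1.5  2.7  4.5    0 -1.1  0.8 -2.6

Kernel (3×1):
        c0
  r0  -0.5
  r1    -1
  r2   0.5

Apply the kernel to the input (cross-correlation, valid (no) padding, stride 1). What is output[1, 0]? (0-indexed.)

The receptive field on the input at this output position is [-2.6 / 5.9 / 4.4]. Elementwise product with the kernel and sum: -2.6·-0.5 + 5.9·-1 + 4.4·0.5.

-2.4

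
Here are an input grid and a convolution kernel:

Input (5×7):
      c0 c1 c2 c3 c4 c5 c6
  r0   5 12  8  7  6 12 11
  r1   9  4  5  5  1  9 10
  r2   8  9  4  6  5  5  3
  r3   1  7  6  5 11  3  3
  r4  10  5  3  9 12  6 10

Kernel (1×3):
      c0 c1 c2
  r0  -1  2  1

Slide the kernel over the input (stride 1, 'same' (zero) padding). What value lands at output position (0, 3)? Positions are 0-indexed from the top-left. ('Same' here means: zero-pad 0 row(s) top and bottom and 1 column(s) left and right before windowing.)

The receptive field on the zero-padded input at this output position is [8 7 6]. Elementwise product with the kernel and sum: 8·-1 + 7·2 + 6·1.

12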